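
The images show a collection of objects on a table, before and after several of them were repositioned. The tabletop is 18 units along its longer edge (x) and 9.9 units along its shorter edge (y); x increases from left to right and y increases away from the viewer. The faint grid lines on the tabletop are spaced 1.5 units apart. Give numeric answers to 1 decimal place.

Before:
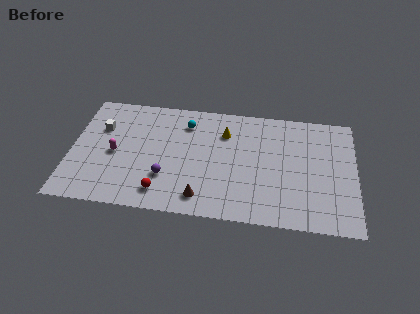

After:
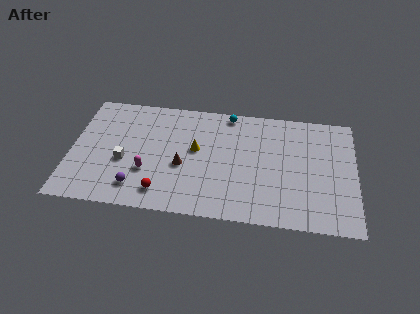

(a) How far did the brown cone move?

2.8

The brown cone moved from about (8.4, 1.6) to (7.1, 4.1), a distance of √(1.3² + 2.5²) ≈ 2.8.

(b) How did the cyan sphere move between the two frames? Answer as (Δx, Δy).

(2.7, 1.2)

From the two frames, the cyan sphere sits at roughly (7.2, 7.8) before and (9.9, 9.0) after.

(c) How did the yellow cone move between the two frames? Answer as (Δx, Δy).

(-1.8, -1.7)

The yellow cone was at about (9.7, 7.3) and moved to about (7.9, 5.6).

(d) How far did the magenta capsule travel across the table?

2.5

From (2.8, 4.6) to (4.9, 3.3), the magenta capsule covered √(2.1² + 1.3²) ≈ 2.5 units.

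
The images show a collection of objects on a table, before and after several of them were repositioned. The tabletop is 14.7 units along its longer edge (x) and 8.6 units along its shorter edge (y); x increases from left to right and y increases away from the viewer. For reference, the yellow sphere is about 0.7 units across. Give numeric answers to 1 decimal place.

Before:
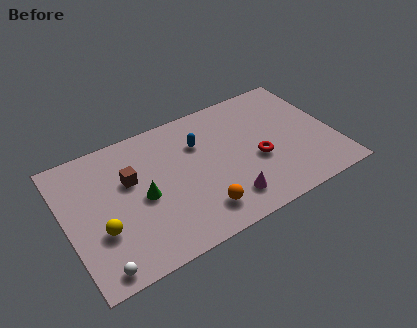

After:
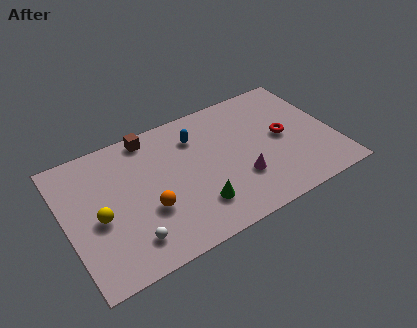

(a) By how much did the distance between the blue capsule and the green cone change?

+0.5

They were about 3.9 units apart before and 4.4 after — 0.5 units further apart.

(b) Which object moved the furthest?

the green cone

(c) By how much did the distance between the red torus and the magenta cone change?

+0.5

Before: roughly 2.7 units apart; after: 3.2. That's 0.5 units further apart.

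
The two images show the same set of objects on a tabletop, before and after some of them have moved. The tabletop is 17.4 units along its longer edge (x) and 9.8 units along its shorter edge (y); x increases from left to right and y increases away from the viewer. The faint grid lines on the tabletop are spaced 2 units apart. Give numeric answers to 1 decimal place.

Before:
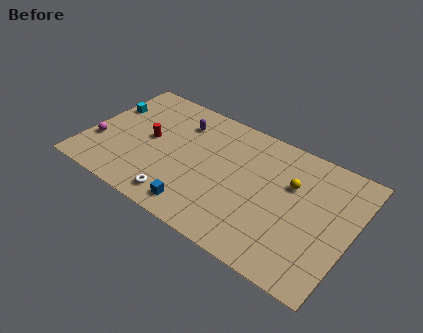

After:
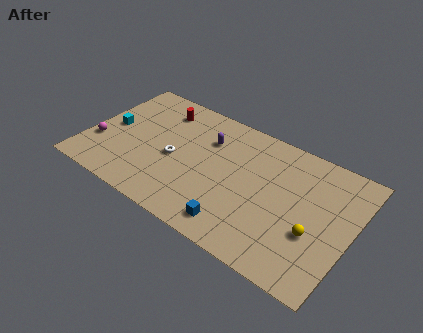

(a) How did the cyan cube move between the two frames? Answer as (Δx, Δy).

(0.5, -1.6)

From the two frames, the cyan cube sits at roughly (0.9, 6.5) before and (1.4, 4.9) after.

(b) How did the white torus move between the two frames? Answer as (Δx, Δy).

(-0.9, 3.0)

From the two frames, the white torus sits at roughly (6.7, 1.4) before and (5.8, 4.4) after.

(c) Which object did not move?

the magenta sphere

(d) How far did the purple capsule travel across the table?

2.0

The purple capsule was near (5.7, 7.5) before and (7.6, 7.0) after, so it travelled √(1.9² + 0.5²) ≈ 2.0 units.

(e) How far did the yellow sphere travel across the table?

3.4

The yellow sphere was near (13.3, 6.4) before and (15.2, 3.6) after, so it travelled √(1.9² + 2.8²) ≈ 3.4 units.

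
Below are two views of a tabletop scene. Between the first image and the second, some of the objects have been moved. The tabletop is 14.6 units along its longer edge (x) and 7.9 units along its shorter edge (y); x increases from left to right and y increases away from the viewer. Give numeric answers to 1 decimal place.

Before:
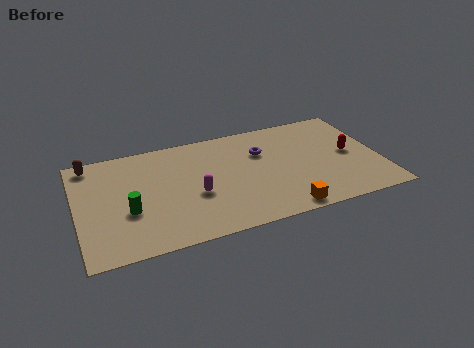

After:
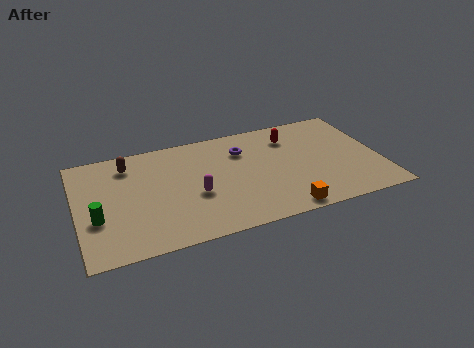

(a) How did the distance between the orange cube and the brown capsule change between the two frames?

-1.8

Before: roughly 10.8 units apart; after: 9.0. That's 1.8 units closer together.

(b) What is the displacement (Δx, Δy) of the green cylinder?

(-1.5, -0.1)

The green cylinder was at about (2.4, 3.0) and moved to about (0.9, 2.9).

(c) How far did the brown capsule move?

1.9

From (0.8, 7.0) to (2.6, 6.4), the brown capsule covered √(1.8² + 0.6²) ≈ 1.9 units.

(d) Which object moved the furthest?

the red capsule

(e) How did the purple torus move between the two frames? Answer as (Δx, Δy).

(-0.9, 0.4)

From the two frames, the purple torus sits at roughly (9.0, 5.4) before and (8.1, 5.8) after.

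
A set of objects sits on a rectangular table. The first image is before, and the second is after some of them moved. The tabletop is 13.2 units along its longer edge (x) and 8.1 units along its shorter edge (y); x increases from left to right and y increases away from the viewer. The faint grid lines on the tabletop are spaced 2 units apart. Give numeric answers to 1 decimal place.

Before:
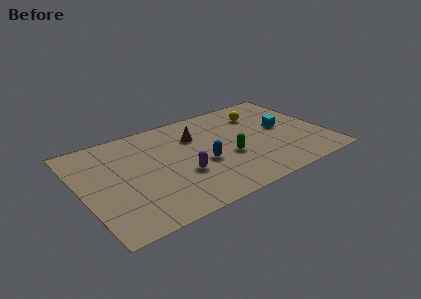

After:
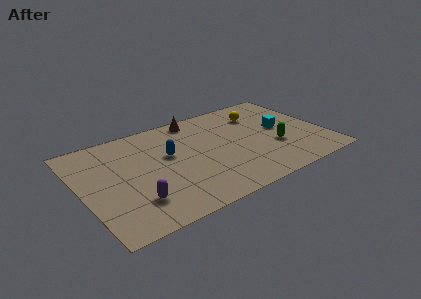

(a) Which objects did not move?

the yellow sphere and the cyan cube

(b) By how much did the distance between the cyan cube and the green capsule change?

-1.9

The distance was about 3.4 in the first image and 1.5 in the second, so they moved 1.9 units closer together.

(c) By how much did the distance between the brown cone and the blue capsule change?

+0.7

The distance was about 2.4 in the first image and 3.1 in the second, so they moved 0.7 units further apart.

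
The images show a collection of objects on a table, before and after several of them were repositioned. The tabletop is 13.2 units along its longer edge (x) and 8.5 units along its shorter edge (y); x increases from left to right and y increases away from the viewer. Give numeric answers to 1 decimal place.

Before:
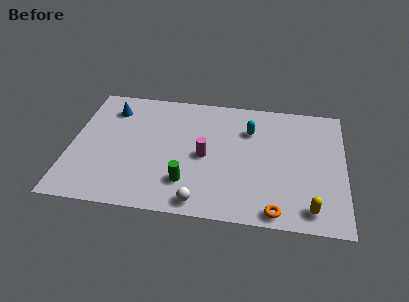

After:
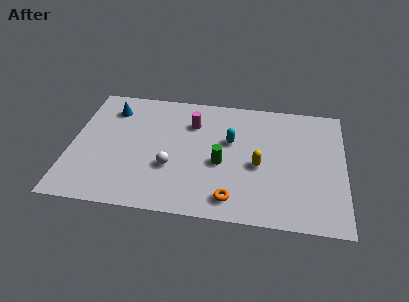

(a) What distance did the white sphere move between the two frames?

2.6

The white sphere was near (6.4, 0.9) before and (4.9, 3.0) after, so it travelled √(1.5² + 2.1²) ≈ 2.6 units.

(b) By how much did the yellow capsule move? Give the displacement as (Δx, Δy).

(-2.5, 2.5)

From the two frames, the yellow capsule sits at roughly (11.6, 1.2) before and (9.1, 3.7) after.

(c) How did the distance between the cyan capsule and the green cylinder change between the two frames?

-3.3

Before: roughly 4.9 units apart; after: 1.6. That's 3.3 units closer together.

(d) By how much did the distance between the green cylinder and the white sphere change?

+1.1

The distance was about 1.4 in the first image and 2.5 in the second, so they moved 1.1 units further apart.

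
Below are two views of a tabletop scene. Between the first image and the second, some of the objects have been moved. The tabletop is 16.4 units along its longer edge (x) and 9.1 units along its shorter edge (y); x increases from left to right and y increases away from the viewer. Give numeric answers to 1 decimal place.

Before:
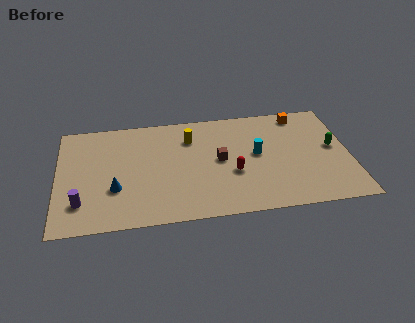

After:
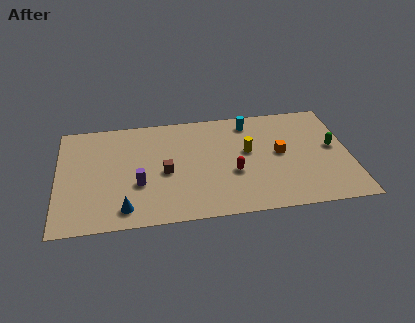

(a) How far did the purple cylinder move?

3.4

The purple cylinder was near (1.3, 2.2) before and (4.5, 3.3) after, so it travelled √(3.2² + 1.1²) ≈ 3.4 units.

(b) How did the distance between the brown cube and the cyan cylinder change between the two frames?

+4.0

Before: roughly 2.1 units apart; after: 6.1. That's 4.0 units further apart.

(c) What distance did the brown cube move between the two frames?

3.2

The brown cube moved from about (9.1, 4.7) to (6.0, 4.1), a distance of √(3.1² + 0.6²) ≈ 3.2.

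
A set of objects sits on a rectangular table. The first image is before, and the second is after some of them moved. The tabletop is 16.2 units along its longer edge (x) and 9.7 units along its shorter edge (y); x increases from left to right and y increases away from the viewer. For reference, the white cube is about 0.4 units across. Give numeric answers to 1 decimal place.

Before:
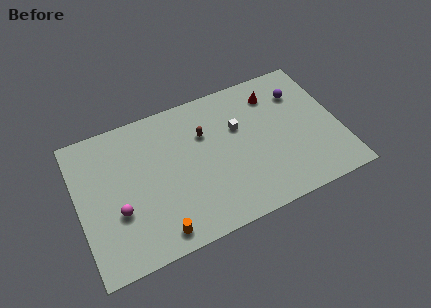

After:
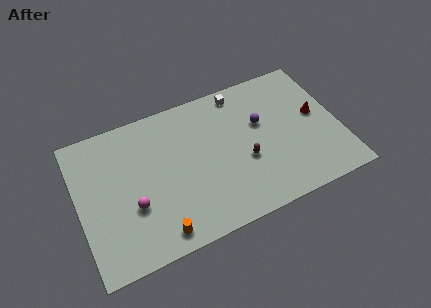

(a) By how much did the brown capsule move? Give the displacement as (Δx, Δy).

(2.2, -2.8)

The brown capsule started near (8.0, 6.6) and ended near (10.2, 3.8).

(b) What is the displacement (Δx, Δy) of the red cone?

(2.4, -2.4)

The red cone started near (12.5, 7.7) and ended near (14.9, 5.3).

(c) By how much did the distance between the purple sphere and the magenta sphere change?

-3.7

The distance was about 12.4 in the first image and 8.7 in the second, so they moved 3.7 units closer together.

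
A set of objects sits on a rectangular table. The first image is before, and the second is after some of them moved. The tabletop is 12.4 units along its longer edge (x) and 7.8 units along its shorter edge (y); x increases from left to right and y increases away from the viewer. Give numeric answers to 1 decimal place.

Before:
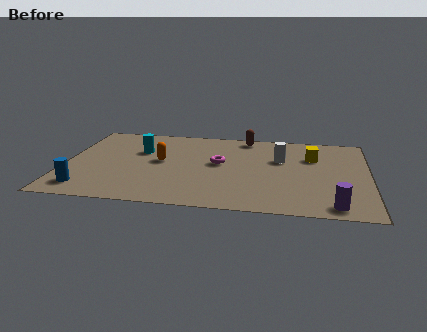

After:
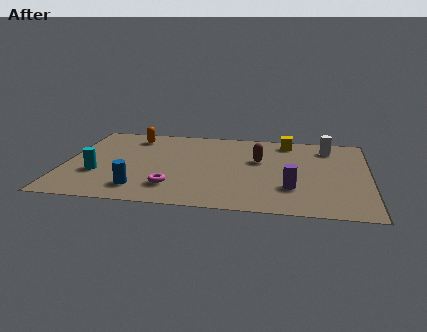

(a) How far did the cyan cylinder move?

2.9

The cyan cylinder was near (3.0, 5.1) before and (1.4, 2.7) after, so it travelled √(1.6² + 2.4²) ≈ 2.9 units.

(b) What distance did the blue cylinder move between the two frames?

2.2

From (1.0, 1.3) to (3.2, 1.5), the blue cylinder covered √(2.2² + 0.2²) ≈ 2.2 units.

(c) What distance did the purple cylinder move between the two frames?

2.2

From (11.0, 0.9) to (9.3, 2.3), the purple cylinder covered √(1.7² + 1.4²) ≈ 2.2 units.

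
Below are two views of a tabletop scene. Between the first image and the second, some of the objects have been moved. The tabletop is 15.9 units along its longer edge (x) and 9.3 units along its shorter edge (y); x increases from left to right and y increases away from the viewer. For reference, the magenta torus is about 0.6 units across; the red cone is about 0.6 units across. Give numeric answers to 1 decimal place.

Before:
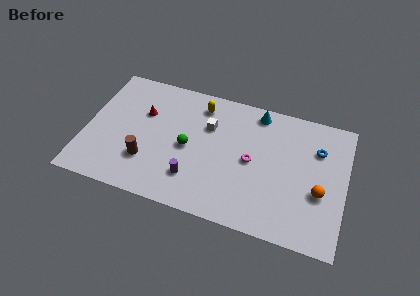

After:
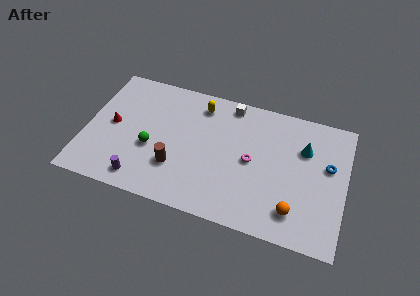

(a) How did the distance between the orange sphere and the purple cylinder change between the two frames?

+1.6

The distance was about 7.7 in the first image and 9.3 in the second, so they moved 1.6 units further apart.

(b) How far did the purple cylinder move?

3.3

The purple cylinder was near (6.8, 2.3) before and (3.7, 1.3) after, so it travelled √(3.1² + 1.0²) ≈ 3.3 units.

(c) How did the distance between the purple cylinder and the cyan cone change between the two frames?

+4.0

Before: roughly 6.9 units apart; after: 10.9. That's 4.0 units further apart.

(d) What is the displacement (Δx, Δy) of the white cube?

(1.2, 2.0)

From the two frames, the white cube sits at roughly (7.4, 6.3) before and (8.6, 8.3) after.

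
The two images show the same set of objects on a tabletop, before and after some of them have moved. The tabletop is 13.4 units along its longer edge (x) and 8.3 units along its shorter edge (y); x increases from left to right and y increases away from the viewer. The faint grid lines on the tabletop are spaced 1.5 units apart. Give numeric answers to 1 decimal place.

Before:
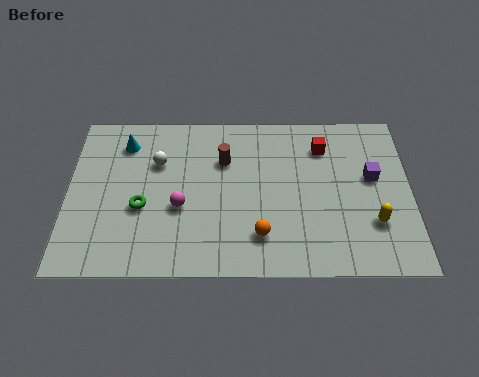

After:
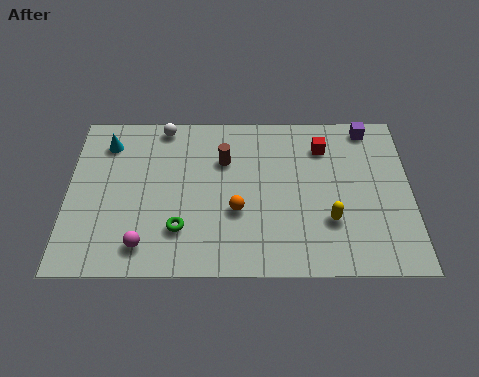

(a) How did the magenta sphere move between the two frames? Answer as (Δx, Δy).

(-1.4, -1.9)

From the two frames, the magenta sphere sits at roughly (4.4, 3.3) before and (3.0, 1.4) after.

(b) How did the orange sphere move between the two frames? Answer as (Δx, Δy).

(-0.9, 1.2)

From the two frames, the orange sphere sits at roughly (7.5, 1.9) before and (6.6, 3.1) after.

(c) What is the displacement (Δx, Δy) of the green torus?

(1.5, -1.1)

The green torus started near (2.9, 3.3) and ended near (4.4, 2.2).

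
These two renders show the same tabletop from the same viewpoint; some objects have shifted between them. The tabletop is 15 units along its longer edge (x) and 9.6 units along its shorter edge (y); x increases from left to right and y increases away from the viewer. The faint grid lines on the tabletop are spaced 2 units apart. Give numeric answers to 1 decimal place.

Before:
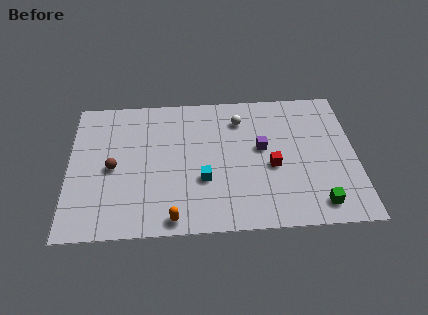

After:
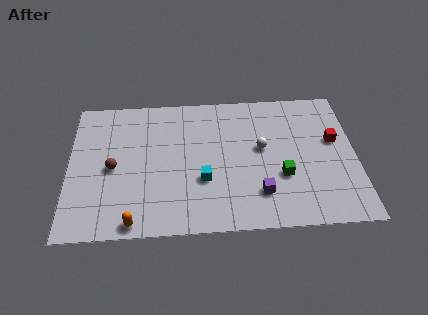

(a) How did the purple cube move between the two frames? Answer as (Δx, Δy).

(-0.2, -3.1)

The purple cube started near (10.1, 5.4) and ended near (9.9, 2.3).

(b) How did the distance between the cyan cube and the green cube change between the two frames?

-2.1

They were about 6.2 units apart before and 4.1 after — 2.1 units closer together.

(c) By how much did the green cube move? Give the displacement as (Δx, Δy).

(-1.8, 2.0)

The green cube was at about (12.9, 1.4) and moved to about (11.1, 3.4).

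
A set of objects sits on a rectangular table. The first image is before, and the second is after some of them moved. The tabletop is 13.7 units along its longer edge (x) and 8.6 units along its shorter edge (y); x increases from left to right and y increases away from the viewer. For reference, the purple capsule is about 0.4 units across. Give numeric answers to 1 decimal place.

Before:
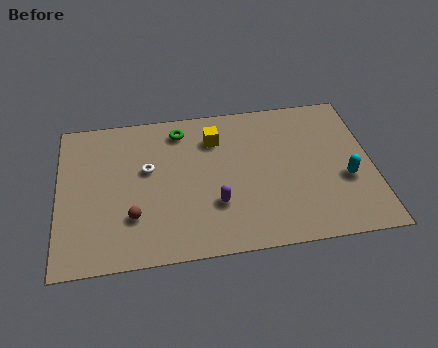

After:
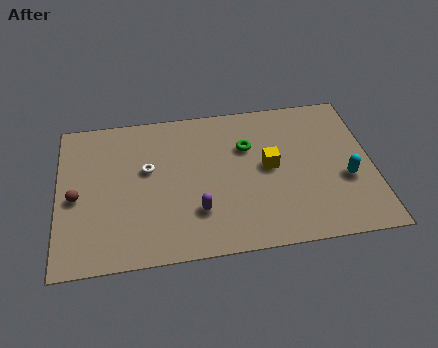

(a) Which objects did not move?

the white torus and the cyan capsule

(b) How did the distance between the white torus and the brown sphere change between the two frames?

+0.6

They were about 2.7 units apart before and 3.3 after — 0.6 units further apart.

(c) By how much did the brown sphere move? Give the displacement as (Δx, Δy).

(-2.4, 1.4)

The brown sphere started near (3.2, 2.5) and ended near (0.8, 3.9).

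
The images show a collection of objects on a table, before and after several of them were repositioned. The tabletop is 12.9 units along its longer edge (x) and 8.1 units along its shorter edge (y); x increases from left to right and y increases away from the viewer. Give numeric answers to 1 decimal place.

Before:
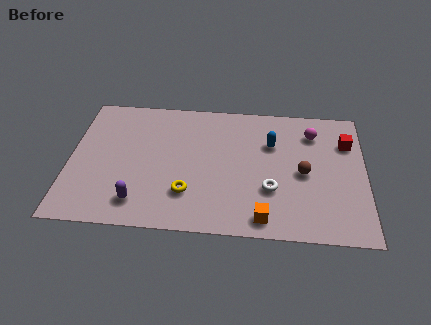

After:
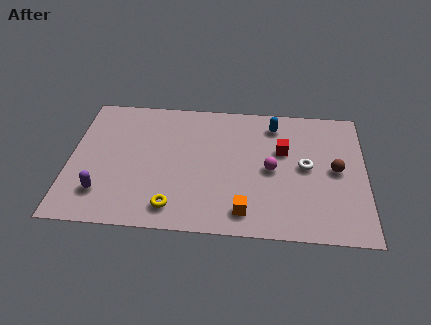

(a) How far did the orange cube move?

0.9

The orange cube was near (8.5, 1.0) before and (7.7, 1.3) after, so it travelled √(0.8² + 0.3²) ≈ 0.9 units.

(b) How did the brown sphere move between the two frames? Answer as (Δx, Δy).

(1.4, 0.3)

The brown sphere started near (10.2, 3.8) and ended near (11.6, 4.1).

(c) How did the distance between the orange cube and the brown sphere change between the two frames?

+1.5

Before: roughly 3.3 units apart; after: 4.8. That's 1.5 units further apart.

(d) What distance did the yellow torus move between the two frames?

1.1

The yellow torus moved from about (5.2, 2.2) to (4.6, 1.3), a distance of √(0.6² + 0.9²) ≈ 1.1.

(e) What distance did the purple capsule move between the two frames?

1.6

From (3.1, 1.5) to (1.5, 1.9), the purple capsule covered √(1.6² + 0.4²) ≈ 1.6 units.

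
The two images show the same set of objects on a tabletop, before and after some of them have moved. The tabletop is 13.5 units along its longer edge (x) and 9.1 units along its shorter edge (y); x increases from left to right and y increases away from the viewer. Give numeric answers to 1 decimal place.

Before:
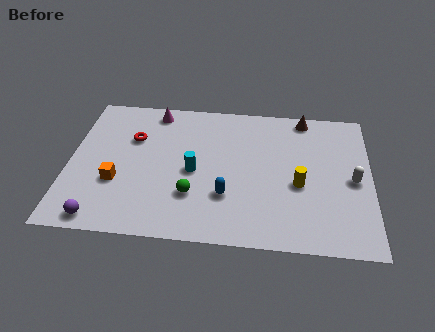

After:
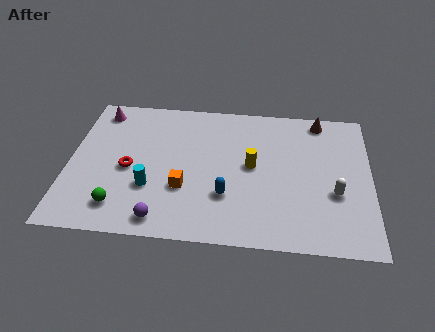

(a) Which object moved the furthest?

the green sphere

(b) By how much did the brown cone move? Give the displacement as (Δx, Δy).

(0.7, -0.1)

The brown cone started near (10.5, 8.2) and ended near (11.2, 8.1).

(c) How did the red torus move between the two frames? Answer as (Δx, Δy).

(-0.1, -2.0)

From the two frames, the red torus sits at roughly (2.8, 6.1) before and (2.7, 4.1) after.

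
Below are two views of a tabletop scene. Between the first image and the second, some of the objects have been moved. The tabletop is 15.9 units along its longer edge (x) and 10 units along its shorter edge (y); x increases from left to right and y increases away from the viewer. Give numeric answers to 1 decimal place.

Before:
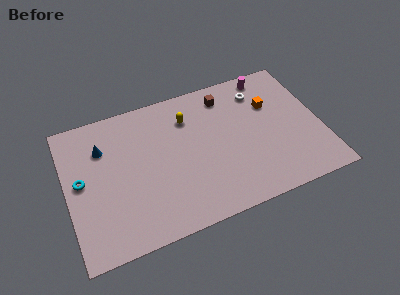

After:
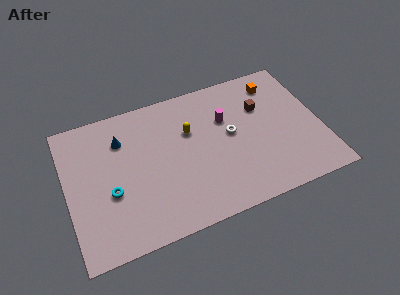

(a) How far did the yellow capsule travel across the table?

1.0

The yellow capsule moved from about (7.8, 7.5) to (7.8, 6.5), a distance of √(0.0² + 1.0²) ≈ 1.0.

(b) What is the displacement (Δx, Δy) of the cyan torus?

(1.7, -1.4)

The cyan torus started near (0.9, 5.3) and ended near (2.6, 3.9).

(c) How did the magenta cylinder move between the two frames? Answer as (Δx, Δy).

(-3.0, -2.3)

From the two frames, the magenta cylinder sits at roughly (13.1, 8.9) before and (10.1, 6.6) after.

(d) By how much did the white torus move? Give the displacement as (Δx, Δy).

(-2.1, -2.5)

The white torus was at about (12.4, 7.9) and moved to about (10.3, 5.4).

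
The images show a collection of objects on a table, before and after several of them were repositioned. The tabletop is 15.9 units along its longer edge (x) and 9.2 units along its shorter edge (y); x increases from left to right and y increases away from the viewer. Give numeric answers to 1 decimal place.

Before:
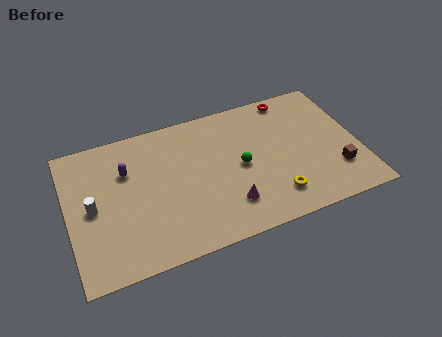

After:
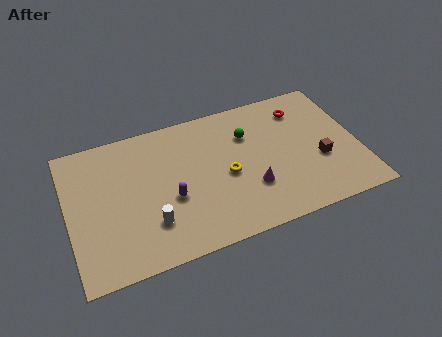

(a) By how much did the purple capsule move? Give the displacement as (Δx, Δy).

(2.2, -2.6)

The purple capsule started near (3.3, 6.3) and ended near (5.5, 3.7).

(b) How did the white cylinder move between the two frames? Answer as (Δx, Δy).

(3.0, -2.0)

The white cylinder was at about (1.3, 4.5) and moved to about (4.3, 2.5).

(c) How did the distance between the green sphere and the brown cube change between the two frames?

-0.7

The distance was about 5.5 in the first image and 4.8 in the second, so they moved 0.7 units closer together.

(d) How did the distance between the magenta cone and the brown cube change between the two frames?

-2.1

Before: roughly 6.0 units apart; after: 3.9. That's 2.1 units closer together.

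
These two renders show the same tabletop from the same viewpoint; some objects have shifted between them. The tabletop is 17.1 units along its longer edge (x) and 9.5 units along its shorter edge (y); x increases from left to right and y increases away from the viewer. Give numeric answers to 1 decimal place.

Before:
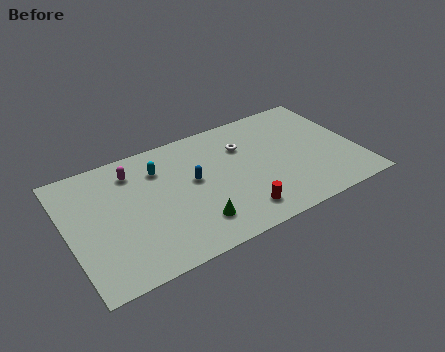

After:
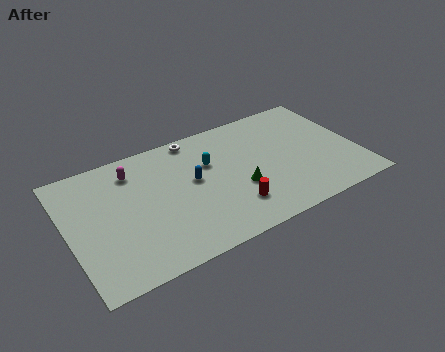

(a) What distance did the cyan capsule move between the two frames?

3.0

The cyan capsule was near (5.6, 7.1) before and (8.5, 6.2) after, so it travelled √(2.9² + 0.9²) ≈ 3.0 units.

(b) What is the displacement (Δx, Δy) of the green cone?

(2.9, 1.4)

From the two frames, the green cone sits at roughly (7.0, 2.1) before and (9.9, 3.5) after.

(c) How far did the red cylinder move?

0.7

From (9.6, 1.7) to (9.3, 2.3), the red cylinder covered √(0.3² + 0.6²) ≈ 0.7 units.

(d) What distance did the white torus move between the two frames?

3.3

The white torus moved from about (10.6, 6.7) to (7.9, 8.6), a distance of √(2.7² + 1.9²) ≈ 3.3.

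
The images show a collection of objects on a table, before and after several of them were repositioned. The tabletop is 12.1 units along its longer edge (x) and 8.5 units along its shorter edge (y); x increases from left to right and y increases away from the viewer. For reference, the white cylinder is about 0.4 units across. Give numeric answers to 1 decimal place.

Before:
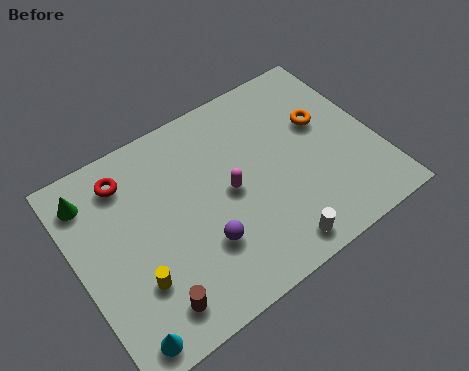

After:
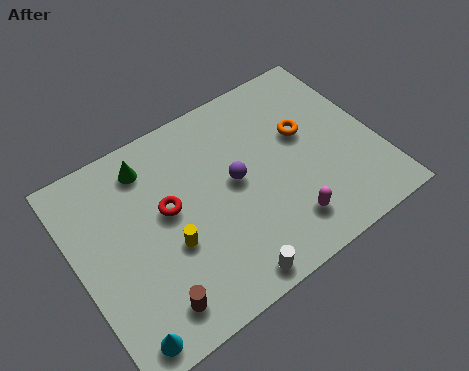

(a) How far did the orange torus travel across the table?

0.8

The orange torus was near (10.2, 5.2) before and (9.4, 5.1) after, so it travelled √(0.8² + 0.1²) ≈ 0.8 units.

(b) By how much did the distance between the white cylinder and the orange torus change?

+0.8

They were about 5.1 units apart before and 5.9 after — 0.8 units further apart.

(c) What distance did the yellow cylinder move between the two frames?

1.7

From (2.0, 2.6) to (3.5, 3.3), the yellow cylinder covered √(1.5² + 0.7²) ≈ 1.7 units.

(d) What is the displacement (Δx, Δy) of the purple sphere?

(1.7, 1.9)

The purple sphere started near (4.7, 2.6) and ended near (6.4, 4.5).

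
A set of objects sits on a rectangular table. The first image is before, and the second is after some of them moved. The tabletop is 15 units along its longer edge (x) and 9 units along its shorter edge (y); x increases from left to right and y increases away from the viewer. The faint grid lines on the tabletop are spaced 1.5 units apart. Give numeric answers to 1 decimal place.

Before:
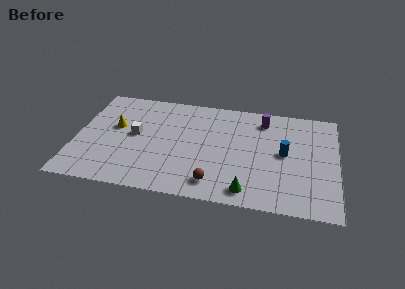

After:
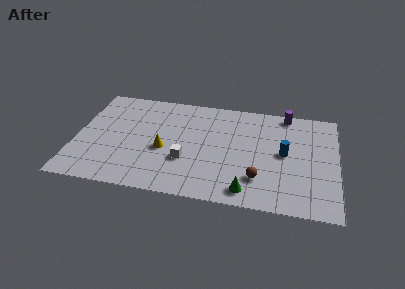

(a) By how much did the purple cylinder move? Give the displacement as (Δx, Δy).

(1.3, 0.8)

From the two frames, the purple cylinder sits at roughly (10.7, 7.4) before and (12.0, 8.2) after.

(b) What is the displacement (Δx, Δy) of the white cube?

(3.0, -1.7)

The white cube was at about (3.4, 4.8) and moved to about (6.4, 3.1).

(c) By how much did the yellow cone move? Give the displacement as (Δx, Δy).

(2.9, -1.5)

The yellow cone was at about (2.2, 5.3) and moved to about (5.1, 3.8).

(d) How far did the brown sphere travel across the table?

2.6

The brown sphere was near (8.1, 1.5) before and (10.6, 2.3) after, so it travelled √(2.5² + 0.8²) ≈ 2.6 units.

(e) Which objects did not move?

the blue cylinder and the green cone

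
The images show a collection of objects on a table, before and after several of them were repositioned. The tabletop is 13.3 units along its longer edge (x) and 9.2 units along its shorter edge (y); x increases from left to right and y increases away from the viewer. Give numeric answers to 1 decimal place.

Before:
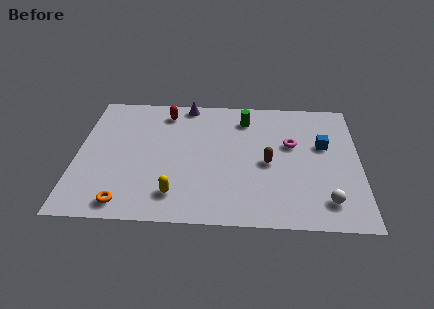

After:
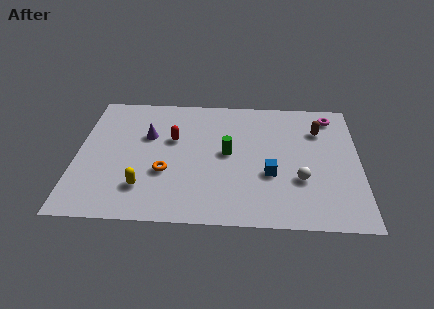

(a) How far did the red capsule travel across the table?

2.0

From (4.1, 7.7) to (4.5, 5.7), the red capsule covered √(0.4² + 2.0²) ≈ 2.0 units.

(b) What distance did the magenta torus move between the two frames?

2.9

The magenta torus was near (10.1, 5.6) before and (12.0, 7.8) after, so it travelled √(1.9² + 2.2²) ≈ 2.9 units.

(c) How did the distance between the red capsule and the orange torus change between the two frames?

-4.4

Before: roughly 6.8 units apart; after: 2.4. That's 4.4 units closer together.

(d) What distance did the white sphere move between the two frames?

1.8

The white sphere was near (11.7, 1.7) before and (10.5, 3.1) after, so it travelled √(1.2² + 1.4²) ≈ 1.8 units.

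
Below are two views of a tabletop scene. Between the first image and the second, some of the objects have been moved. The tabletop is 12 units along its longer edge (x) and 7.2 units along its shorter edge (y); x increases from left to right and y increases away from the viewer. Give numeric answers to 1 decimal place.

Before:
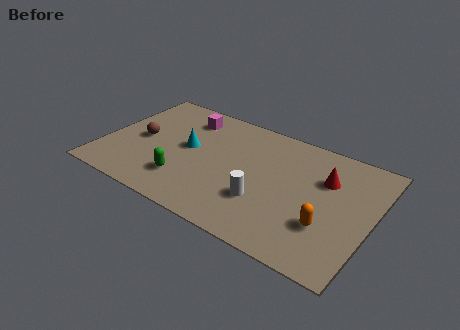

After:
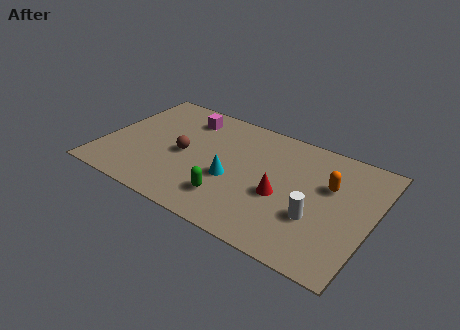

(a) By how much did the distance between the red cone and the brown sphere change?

-3.8

They were about 8.3 units apart before and 4.5 after — 3.8 units closer together.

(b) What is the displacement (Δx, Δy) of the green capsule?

(2.1, -0.1)

The green capsule was at about (3.9, 1.8) and moved to about (6.0, 1.7).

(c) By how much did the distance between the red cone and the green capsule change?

-4.2

The distance was about 6.7 in the first image and 2.5 in the second, so they moved 4.2 units closer together.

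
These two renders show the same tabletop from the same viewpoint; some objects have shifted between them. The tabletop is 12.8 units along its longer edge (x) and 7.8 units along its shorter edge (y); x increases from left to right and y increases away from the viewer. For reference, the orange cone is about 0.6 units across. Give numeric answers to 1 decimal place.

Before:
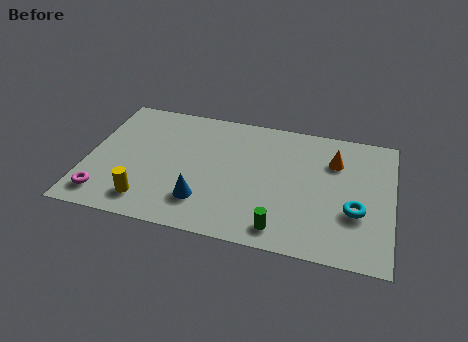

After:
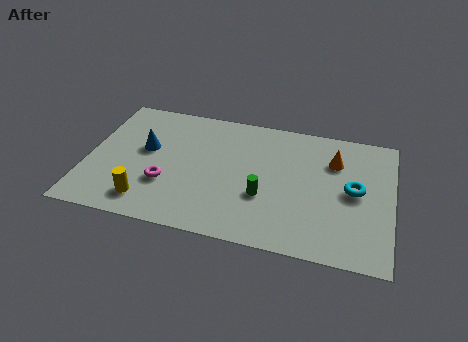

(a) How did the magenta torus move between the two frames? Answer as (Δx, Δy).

(2.5, 1.3)

From the two frames, the magenta torus sits at roughly (0.9, 1.3) before and (3.4, 2.6) after.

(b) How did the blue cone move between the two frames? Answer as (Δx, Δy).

(-2.6, 2.6)

The blue cone started near (5.0, 1.9) and ended near (2.4, 4.5).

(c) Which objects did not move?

the orange cone and the yellow cylinder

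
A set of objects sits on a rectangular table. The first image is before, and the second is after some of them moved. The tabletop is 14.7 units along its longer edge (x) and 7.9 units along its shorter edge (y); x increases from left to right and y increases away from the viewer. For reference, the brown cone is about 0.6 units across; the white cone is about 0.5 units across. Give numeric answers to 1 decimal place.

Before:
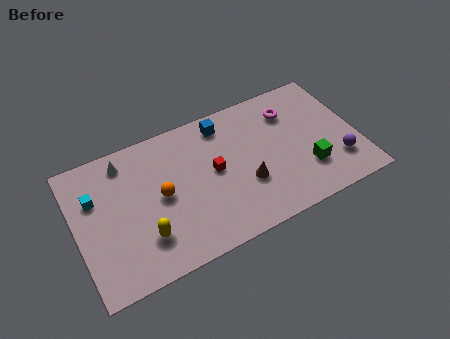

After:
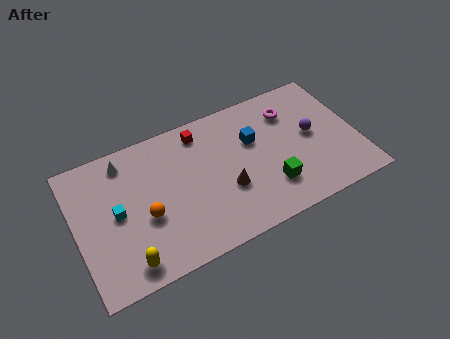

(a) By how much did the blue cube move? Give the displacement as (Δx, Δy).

(1.4, -1.6)

The blue cube was at about (8.0, 6.7) and moved to about (9.4, 5.1).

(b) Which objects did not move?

the white cone and the magenta torus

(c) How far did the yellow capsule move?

1.4

The yellow capsule moved from about (3.3, 2.1) to (2.3, 1.1), a distance of √(1.0² + 1.0²) ≈ 1.4.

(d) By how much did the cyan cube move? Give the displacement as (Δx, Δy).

(1.0, -1.3)

From the two frames, the cyan cube sits at roughly (1.1, 5.3) before and (2.1, 4.0) after.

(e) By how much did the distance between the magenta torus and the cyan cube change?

-0.8

The distance was about 10.4 in the first image and 9.6 in the second, so they moved 0.8 units closer together.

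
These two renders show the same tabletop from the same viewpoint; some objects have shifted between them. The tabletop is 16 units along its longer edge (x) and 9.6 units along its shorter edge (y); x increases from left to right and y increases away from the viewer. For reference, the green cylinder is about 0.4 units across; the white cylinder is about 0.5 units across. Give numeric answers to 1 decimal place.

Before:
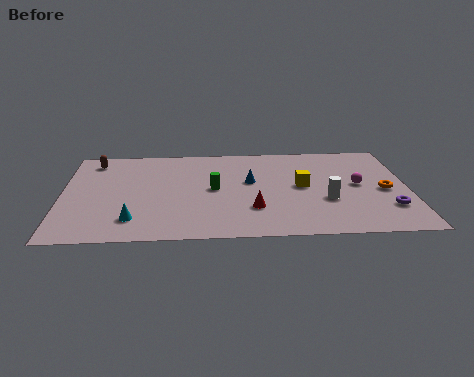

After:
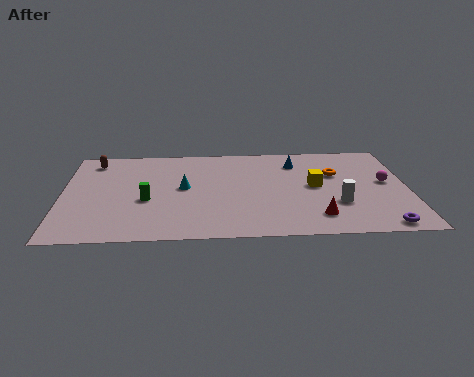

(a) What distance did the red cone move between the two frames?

3.0

The red cone was near (8.8, 2.8) before and (11.7, 1.9) after, so it travelled √(2.9² + 0.9²) ≈ 3.0 units.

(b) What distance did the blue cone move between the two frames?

2.9

The blue cone moved from about (8.7, 5.6) to (10.9, 7.5), a distance of √(2.2² + 1.9²) ≈ 2.9.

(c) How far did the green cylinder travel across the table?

3.3

The green cylinder was near (7.0, 4.9) before and (3.9, 3.9) after, so it travelled √(3.1² + 1.0²) ≈ 3.3 units.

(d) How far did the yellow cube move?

0.6

The yellow cube moved from about (11.1, 5.0) to (11.7, 5.0), a distance of √(0.6² + 0.0²) ≈ 0.6.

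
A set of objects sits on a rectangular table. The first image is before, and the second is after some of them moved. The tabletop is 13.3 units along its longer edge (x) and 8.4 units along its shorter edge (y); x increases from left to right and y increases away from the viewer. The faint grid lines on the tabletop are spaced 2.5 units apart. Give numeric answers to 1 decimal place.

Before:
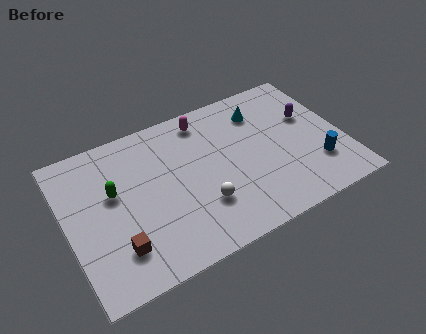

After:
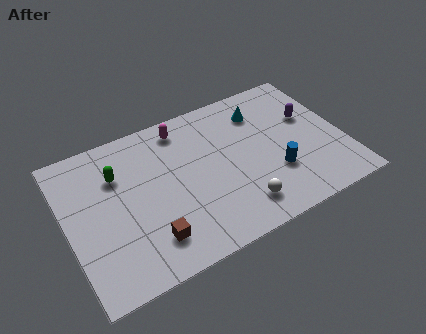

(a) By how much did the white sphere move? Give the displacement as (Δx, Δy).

(1.7, -0.9)

The white sphere was at about (6.2, 2.5) and moved to about (7.9, 1.6).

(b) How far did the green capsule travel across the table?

0.9

The green capsule moved from about (2.3, 5.0) to (2.6, 5.9), a distance of √(0.3² + 0.9²) ≈ 0.9.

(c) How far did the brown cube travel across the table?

1.5

The brown cube moved from about (2.1, 2.0) to (3.6, 1.8), a distance of √(1.5² + 0.2²) ≈ 1.5.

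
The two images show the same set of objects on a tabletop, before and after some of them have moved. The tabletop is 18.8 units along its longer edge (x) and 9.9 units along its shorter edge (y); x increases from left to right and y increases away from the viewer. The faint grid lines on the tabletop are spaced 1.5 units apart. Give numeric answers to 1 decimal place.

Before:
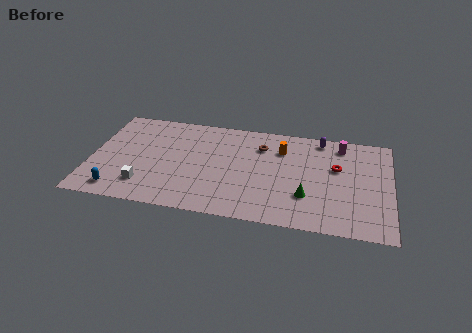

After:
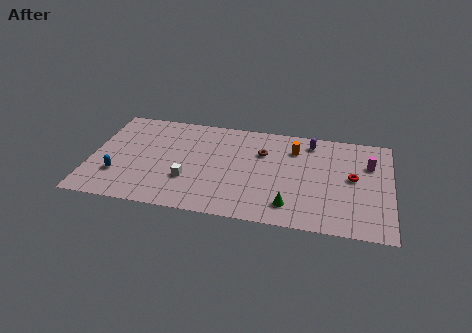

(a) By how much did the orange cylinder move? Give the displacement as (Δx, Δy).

(0.8, 0.2)

The orange cylinder started near (11.9, 7.3) and ended near (12.7, 7.5).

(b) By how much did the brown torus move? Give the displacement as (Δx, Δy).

(0.1, -0.6)

The brown torus was at about (10.6, 7.4) and moved to about (10.7, 6.8).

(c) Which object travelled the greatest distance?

the white cube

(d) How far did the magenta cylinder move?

2.4

The magenta cylinder was near (15.6, 8.4) before and (17.4, 6.8) after, so it travelled √(1.8² + 1.6²) ≈ 2.4 units.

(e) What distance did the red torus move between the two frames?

1.3

From (15.4, 6.1) to (16.4, 5.3), the red torus covered √(1.0² + 0.8²) ≈ 1.3 units.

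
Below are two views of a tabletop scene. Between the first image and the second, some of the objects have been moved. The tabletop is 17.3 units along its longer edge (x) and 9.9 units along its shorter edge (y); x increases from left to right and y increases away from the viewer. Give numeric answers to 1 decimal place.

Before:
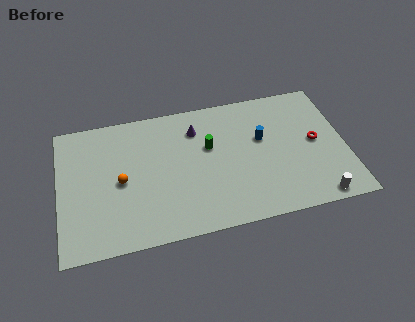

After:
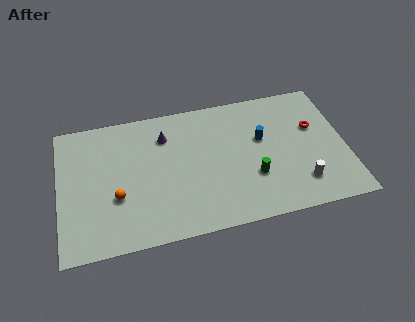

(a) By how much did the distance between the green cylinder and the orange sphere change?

+2.6

The distance was about 5.6 in the first image and 8.2 in the second, so they moved 2.6 units further apart.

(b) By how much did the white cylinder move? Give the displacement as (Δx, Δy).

(-0.9, 1.3)

The white cylinder started near (15.3, 0.9) and ended near (14.4, 2.2).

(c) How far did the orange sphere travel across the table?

1.1

The orange sphere moved from about (3.7, 4.7) to (3.4, 3.6), a distance of √(0.3² + 1.1²) ≈ 1.1.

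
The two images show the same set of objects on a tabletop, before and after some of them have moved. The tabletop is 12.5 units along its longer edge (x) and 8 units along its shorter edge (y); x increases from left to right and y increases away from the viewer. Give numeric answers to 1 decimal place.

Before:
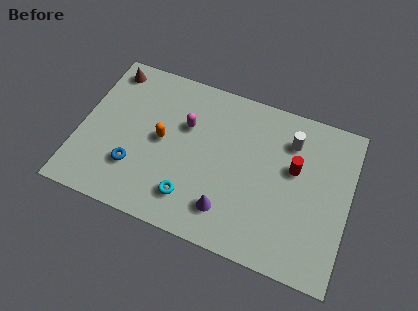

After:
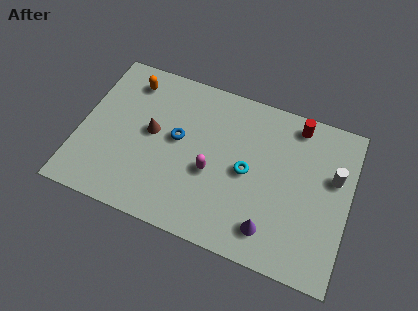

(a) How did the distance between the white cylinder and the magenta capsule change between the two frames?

+0.9

The distance was about 4.9 in the first image and 5.8 in the second, so they moved 0.9 units further apart.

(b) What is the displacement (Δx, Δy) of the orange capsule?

(-1.8, 2.5)

From the two frames, the orange capsule sits at roughly (3.8, 4.1) before and (2.0, 6.6) after.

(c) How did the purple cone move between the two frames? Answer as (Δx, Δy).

(2.0, -0.2)

The purple cone started near (7.1, 1.7) and ended near (9.1, 1.5).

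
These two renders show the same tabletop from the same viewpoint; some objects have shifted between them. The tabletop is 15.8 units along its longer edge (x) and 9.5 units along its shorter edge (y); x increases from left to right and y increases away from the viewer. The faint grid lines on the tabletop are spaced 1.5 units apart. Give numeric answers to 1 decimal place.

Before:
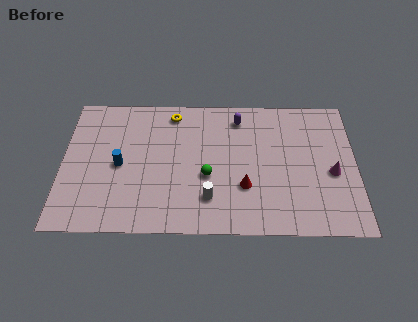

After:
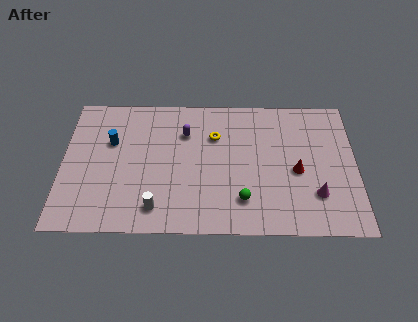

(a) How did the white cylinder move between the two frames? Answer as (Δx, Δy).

(-2.8, -0.7)

The white cylinder started near (7.9, 2.3) and ended near (5.1, 1.6).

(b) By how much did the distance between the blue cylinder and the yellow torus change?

+1.0

The distance was about 4.6 in the first image and 5.6 in the second, so they moved 1.0 units further apart.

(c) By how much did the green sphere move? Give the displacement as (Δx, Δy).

(1.9, -1.6)

From the two frames, the green sphere sits at roughly (7.8, 3.8) before and (9.7, 2.2) after.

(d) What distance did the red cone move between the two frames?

3.0

The red cone was near (9.8, 3.1) before and (12.6, 4.2) after, so it travelled √(2.8² + 1.1²) ≈ 3.0 units.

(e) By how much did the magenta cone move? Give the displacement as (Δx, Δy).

(-0.9, -1.5)

The magenta cone was at about (14.5, 4.1) and moved to about (13.6, 2.6).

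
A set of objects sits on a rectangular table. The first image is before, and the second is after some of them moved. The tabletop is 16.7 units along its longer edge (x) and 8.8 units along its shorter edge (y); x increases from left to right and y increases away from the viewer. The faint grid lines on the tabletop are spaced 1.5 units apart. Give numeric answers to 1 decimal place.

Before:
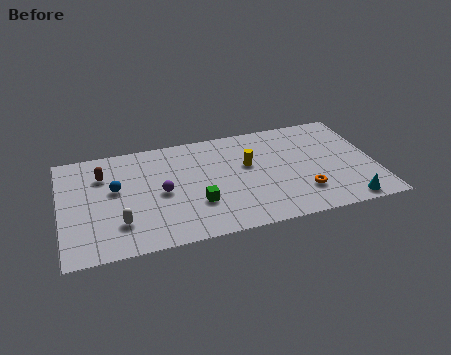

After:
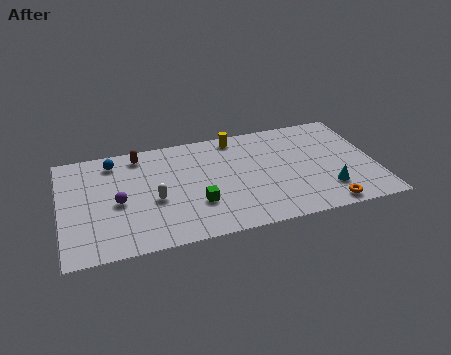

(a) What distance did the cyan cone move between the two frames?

1.6

The cyan cone was near (14.9, 0.9) before and (14.0, 2.2) after, so it travelled √(0.9² + 1.3²) ≈ 1.6 units.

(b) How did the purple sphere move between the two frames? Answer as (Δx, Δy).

(-2.3, -0.2)

From the two frames, the purple sphere sits at roughly (5.3, 4.2) before and (3.0, 4.0) after.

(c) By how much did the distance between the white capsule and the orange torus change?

-0.4

The distance was about 9.7 in the first image and 9.3 in the second, so they moved 0.4 units closer together.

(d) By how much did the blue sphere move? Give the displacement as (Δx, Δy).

(0.0, 2.3)

From the two frames, the blue sphere sits at roughly (2.9, 5.1) before and (2.9, 7.4) after.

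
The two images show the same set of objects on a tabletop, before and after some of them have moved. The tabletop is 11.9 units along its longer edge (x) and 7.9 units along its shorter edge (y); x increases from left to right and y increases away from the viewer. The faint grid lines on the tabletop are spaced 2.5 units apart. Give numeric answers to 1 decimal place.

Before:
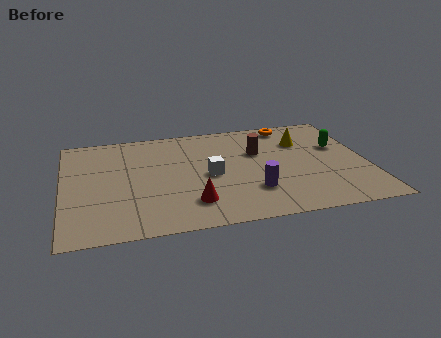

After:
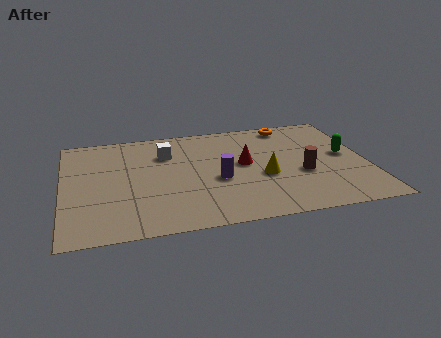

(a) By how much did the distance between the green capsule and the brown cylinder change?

-1.1

The distance was about 3.2 in the first image and 2.1 in the second, so they moved 1.1 units closer together.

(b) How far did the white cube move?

2.6

The white cube was near (5.7, 3.7) before and (4.1, 5.7) after, so it travelled √(1.6² + 2.0²) ≈ 2.6 units.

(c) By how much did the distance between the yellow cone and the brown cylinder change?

-0.4

The distance was about 1.9 in the first image and 1.5 in the second, so they moved 0.4 units closer together.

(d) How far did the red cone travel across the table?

3.3

From (4.9, 1.8) to (7.1, 4.3), the red cone covered √(2.2² + 2.5²) ≈ 3.3 units.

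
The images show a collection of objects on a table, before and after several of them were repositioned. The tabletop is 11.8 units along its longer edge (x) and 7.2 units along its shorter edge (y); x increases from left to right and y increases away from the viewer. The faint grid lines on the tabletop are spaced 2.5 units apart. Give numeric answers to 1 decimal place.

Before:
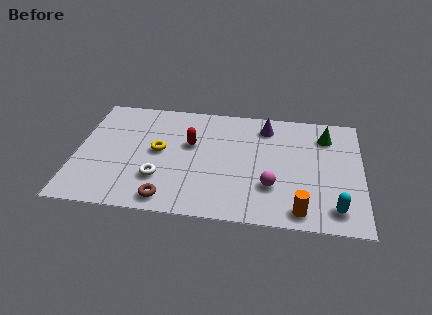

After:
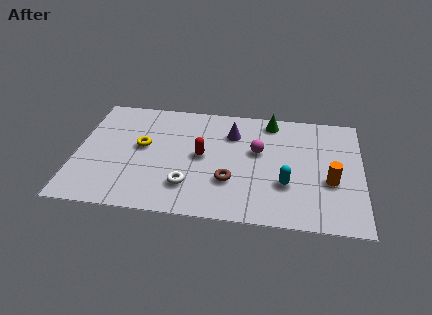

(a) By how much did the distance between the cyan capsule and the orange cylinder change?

+0.4

The distance was about 1.4 in the first image and 1.8 in the second, so they moved 0.4 units further apart.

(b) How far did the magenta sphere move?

2.2

The magenta sphere moved from about (8.1, 2.2) to (7.5, 4.3), a distance of √(0.6² + 2.1²) ≈ 2.2.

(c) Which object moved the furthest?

the brown torus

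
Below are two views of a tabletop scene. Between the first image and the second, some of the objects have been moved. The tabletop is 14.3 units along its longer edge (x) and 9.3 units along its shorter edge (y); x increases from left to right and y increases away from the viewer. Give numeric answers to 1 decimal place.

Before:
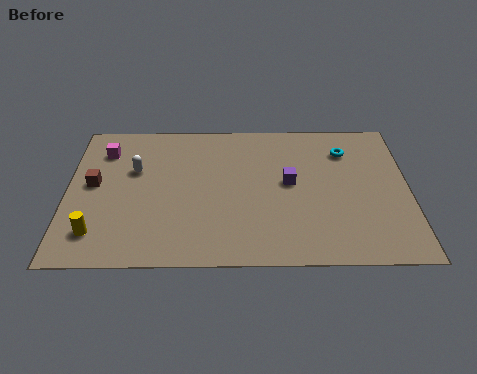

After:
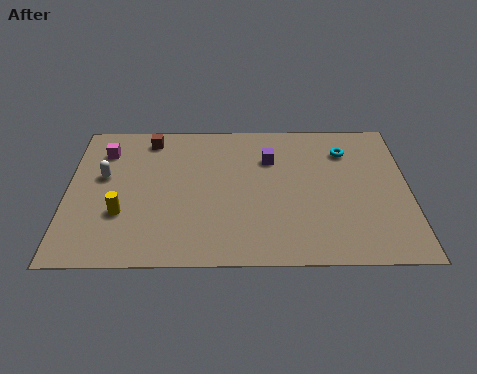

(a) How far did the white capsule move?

1.4

From (2.8, 5.9) to (1.5, 5.5), the white capsule covered √(1.3² + 0.4²) ≈ 1.4 units.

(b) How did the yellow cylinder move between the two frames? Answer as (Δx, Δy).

(1.0, 1.2)

The yellow cylinder started near (1.3, 1.9) and ended near (2.3, 3.1).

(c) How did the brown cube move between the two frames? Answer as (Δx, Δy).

(2.3, 3.0)

The brown cube was at about (1.1, 5.0) and moved to about (3.4, 8.0).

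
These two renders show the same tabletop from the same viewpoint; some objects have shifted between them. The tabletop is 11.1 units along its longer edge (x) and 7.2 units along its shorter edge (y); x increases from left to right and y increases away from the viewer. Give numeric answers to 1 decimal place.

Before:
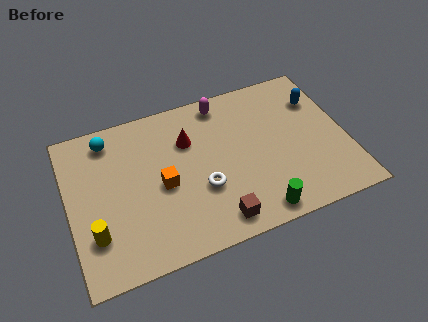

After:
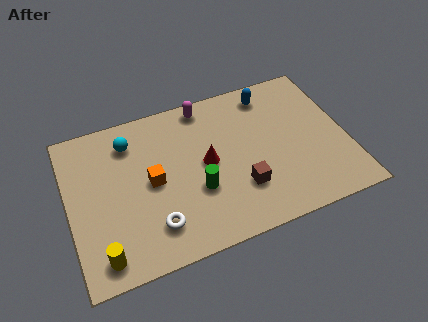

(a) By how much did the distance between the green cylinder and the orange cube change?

-2.3

Before: roughly 4.3 units apart; after: 2.0. That's 2.3 units closer together.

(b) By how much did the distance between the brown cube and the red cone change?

-2.1

Before: roughly 4.1 units apart; after: 2.0. That's 2.1 units closer together.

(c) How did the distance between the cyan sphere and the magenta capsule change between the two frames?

-1.4

Before: roughly 4.6 units apart; after: 3.2. That's 1.4 units closer together.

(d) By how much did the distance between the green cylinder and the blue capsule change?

-0.5

Before: roughly 5.3 units apart; after: 4.8. That's 0.5 units closer together.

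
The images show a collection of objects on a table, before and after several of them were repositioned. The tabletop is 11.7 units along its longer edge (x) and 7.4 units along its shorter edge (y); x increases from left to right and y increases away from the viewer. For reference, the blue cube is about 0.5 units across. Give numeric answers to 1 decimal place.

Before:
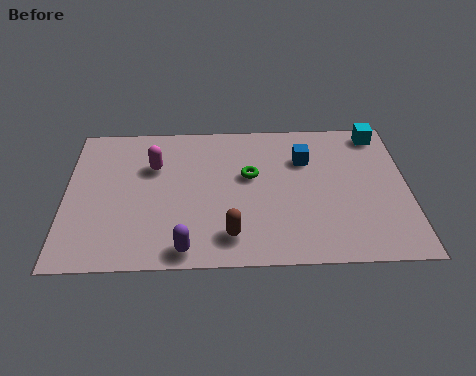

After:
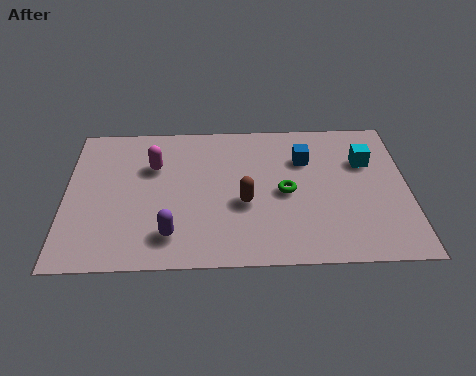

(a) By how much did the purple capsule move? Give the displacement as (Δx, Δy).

(-0.5, 0.7)

The purple capsule was at about (4.1, 0.8) and moved to about (3.6, 1.5).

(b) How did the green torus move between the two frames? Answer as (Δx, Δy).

(1.2, -0.9)

The green torus started near (6.3, 4.4) and ended near (7.5, 3.5).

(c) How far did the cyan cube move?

1.6

The cyan cube moved from about (10.8, 6.5) to (10.3, 5.0), a distance of √(0.5² + 1.5²) ≈ 1.6.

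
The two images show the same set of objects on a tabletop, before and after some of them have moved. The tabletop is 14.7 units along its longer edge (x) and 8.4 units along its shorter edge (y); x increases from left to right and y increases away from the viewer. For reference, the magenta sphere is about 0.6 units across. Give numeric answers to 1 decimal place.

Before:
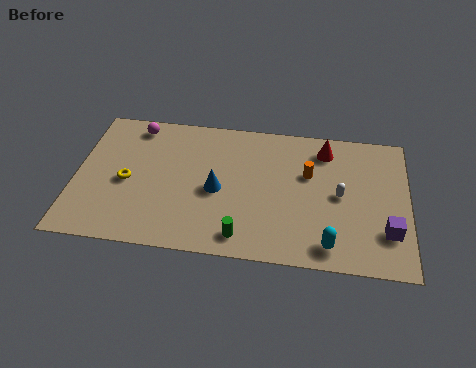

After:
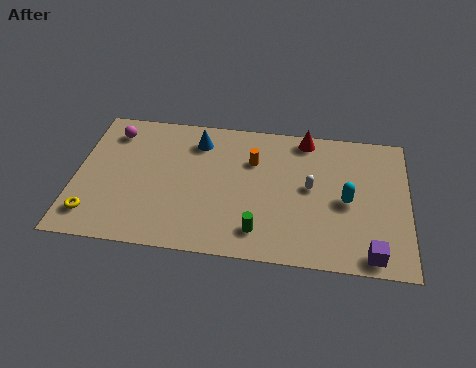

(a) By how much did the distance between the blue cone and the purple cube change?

+2.1

They were about 7.6 units apart before and 9.7 after — 2.1 units further apart.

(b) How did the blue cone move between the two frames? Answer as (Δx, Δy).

(-1.0, 2.9)

The blue cone started near (6.3, 3.8) and ended near (5.3, 6.7).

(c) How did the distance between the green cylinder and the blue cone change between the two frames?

+3.0

Before: roughly 2.9 units apart; after: 5.9. That's 3.0 units further apart.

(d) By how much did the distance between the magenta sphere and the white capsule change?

-0.5

They were about 9.7 units apart before and 9.2 after — 0.5 units closer together.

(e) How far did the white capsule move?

1.3

From (11.7, 4.2) to (10.4, 4.5), the white capsule covered √(1.3² + 0.3²) ≈ 1.3 units.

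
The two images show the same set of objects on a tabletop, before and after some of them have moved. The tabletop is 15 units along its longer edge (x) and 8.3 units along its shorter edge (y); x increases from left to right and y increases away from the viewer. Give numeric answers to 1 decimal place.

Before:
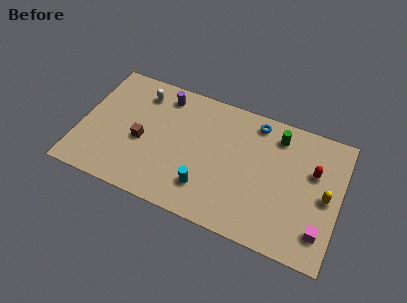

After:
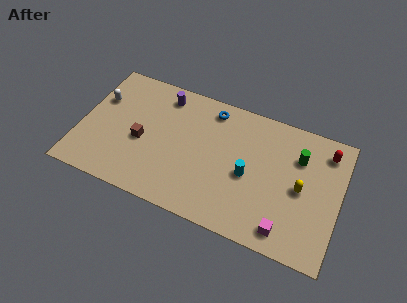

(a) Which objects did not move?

the brown cube and the purple cylinder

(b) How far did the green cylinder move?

1.6

From (11.2, 6.8) to (12.5, 5.9), the green cylinder covered √(1.3² + 0.9²) ≈ 1.6 units.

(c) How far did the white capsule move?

2.6

The white capsule moved from about (3.2, 6.7) to (0.9, 5.5), a distance of √(2.3² + 1.2²) ≈ 2.6.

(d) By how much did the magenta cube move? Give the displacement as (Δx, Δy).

(-1.9, -0.6)

From the two frames, the magenta cube sits at roughly (14.1, 1.8) before and (12.2, 1.2) after.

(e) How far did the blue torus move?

2.6

The blue torus was near (9.9, 7.2) before and (7.3, 7.1) after, so it travelled √(2.6² + 0.1²) ≈ 2.6 units.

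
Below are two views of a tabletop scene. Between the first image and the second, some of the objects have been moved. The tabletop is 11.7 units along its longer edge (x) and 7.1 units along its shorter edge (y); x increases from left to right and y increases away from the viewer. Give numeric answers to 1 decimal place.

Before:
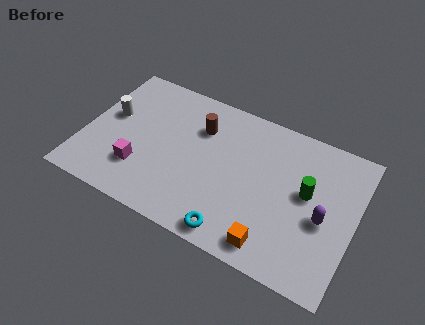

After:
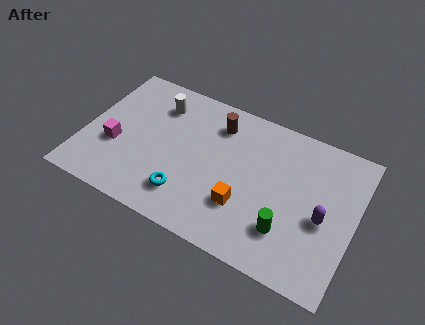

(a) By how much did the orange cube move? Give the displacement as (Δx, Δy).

(-1.4, 1.2)

From the two frames, the orange cube sits at roughly (8.5, 1.0) before and (7.1, 2.2) after.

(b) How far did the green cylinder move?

2.2

From (9.6, 4.0) to (9.0, 1.9), the green cylinder covered √(0.6² + 2.1²) ≈ 2.2 units.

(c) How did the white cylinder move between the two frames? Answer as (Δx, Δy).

(1.9, 1.4)

The white cylinder was at about (1.0, 4.1) and moved to about (2.9, 5.5).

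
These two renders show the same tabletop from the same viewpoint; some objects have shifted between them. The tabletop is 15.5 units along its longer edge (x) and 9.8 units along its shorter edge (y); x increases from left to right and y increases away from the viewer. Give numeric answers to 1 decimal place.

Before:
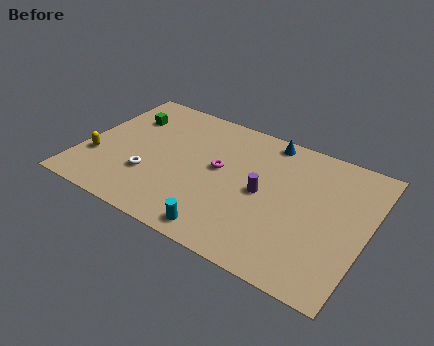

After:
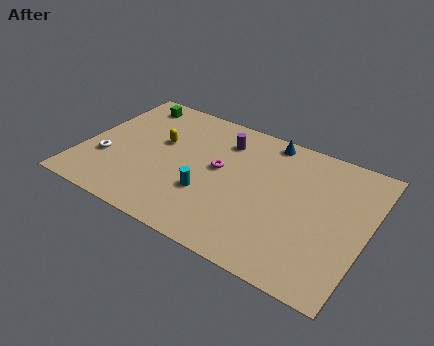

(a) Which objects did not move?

the blue cone and the magenta torus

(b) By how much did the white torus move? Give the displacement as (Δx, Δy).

(-2.5, 0.2)

The white torus was at about (3.9, 3.1) and moved to about (1.4, 3.3).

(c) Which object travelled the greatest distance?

the yellow capsule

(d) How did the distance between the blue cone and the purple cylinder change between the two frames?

-1.4

Before: roughly 4.0 units apart; after: 2.6. That's 1.4 units closer together.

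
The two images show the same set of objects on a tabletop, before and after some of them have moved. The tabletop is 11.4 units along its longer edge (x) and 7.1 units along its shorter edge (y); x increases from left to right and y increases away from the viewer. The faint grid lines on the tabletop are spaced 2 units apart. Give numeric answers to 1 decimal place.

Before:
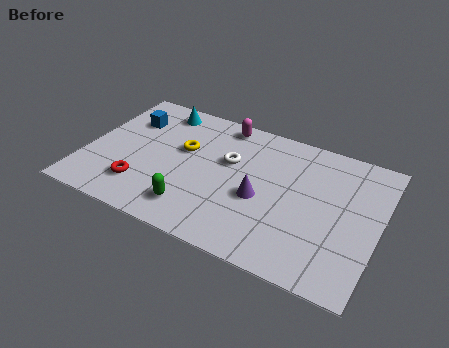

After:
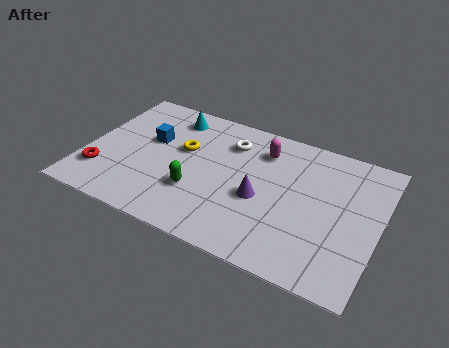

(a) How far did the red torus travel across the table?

1.6

From (2.4, 1.7) to (0.8, 1.8), the red torus covered √(1.6² + 0.1²) ≈ 1.6 units.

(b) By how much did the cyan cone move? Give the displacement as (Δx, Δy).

(0.5, -0.2)

The cyan cone was at about (2.5, 6.1) and moved to about (3.0, 5.9).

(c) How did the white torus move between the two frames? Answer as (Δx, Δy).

(-0.1, 1.0)

From the two frames, the white torus sits at roughly (5.5, 4.4) before and (5.4, 5.4) after.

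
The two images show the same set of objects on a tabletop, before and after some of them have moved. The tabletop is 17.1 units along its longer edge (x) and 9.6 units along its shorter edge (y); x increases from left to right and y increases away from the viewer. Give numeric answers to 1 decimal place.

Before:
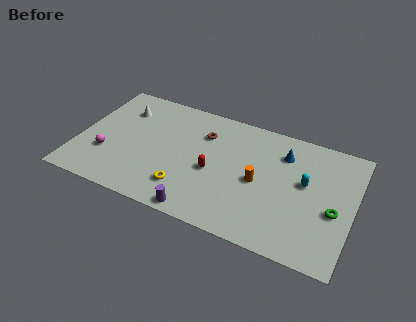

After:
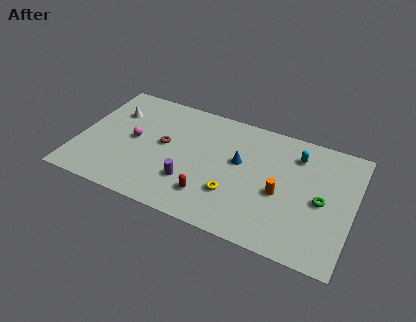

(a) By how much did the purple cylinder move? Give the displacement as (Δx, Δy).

(-0.9, 2.0)

The purple cylinder was at about (8.1, 0.8) and moved to about (7.2, 2.8).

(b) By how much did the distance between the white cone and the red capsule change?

+1.2

Before: roughly 6.8 units apart; after: 8.0. That's 1.2 units further apart.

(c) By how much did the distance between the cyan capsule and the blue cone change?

+1.6

Before: roughly 2.3 units apart; after: 3.9. That's 1.6 units further apart.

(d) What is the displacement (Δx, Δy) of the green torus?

(-0.8, 0.5)

The green torus was at about (16.0, 4.0) and moved to about (15.2, 4.5).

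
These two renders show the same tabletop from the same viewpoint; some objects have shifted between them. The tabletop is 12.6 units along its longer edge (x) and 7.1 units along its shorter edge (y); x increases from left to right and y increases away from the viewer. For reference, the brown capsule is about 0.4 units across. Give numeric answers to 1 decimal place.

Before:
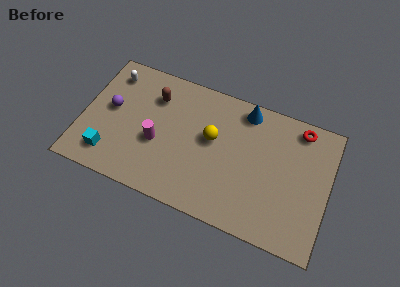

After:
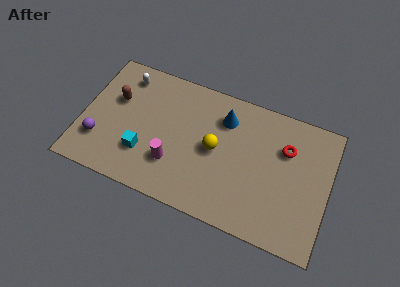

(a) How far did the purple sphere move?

1.9

The purple sphere was near (1.4, 3.9) before and (1.0, 2.0) after, so it travelled √(0.4² + 1.9²) ≈ 1.9 units.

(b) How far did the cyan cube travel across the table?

1.8

The cyan cube moved from about (1.6, 1.4) to (3.3, 2.1), a distance of √(1.7² + 0.7²) ≈ 1.8.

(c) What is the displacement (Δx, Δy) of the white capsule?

(0.7, 0.1)

From the two frames, the white capsule sits at roughly (1.2, 5.8) before and (1.9, 5.9) after.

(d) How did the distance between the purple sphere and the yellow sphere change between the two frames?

+0.8

The distance was about 5.2 in the first image and 6.0 in the second, so they moved 0.8 units further apart.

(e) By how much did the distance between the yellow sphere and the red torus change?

-1.1

Before: roughly 4.8 units apart; after: 3.7. That's 1.1 units closer together.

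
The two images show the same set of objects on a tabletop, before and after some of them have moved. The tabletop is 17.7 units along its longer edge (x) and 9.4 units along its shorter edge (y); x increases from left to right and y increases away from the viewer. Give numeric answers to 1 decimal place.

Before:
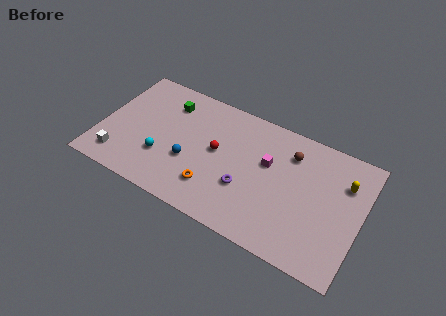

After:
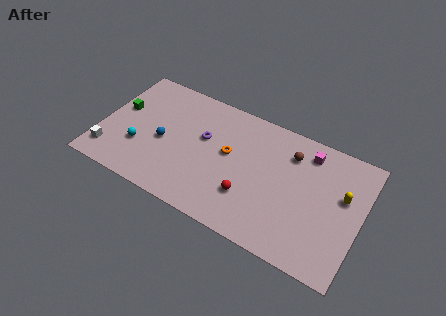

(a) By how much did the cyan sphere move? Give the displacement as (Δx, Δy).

(-1.6, 0.1)

The cyan sphere started near (4.4, 3.0) and ended near (2.8, 3.1).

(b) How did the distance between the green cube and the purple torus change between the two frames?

-1.3

The distance was about 7.1 in the first image and 5.8 in the second, so they moved 1.3 units closer together.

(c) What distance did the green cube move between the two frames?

3.6

The green cube moved from about (4.2, 7.3) to (1.1, 5.5), a distance of √(3.1² + 1.8²) ≈ 3.6.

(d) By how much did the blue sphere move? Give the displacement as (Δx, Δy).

(-1.9, 0.7)

From the two frames, the blue sphere sits at roughly (6.2, 3.5) before and (4.3, 4.2) after.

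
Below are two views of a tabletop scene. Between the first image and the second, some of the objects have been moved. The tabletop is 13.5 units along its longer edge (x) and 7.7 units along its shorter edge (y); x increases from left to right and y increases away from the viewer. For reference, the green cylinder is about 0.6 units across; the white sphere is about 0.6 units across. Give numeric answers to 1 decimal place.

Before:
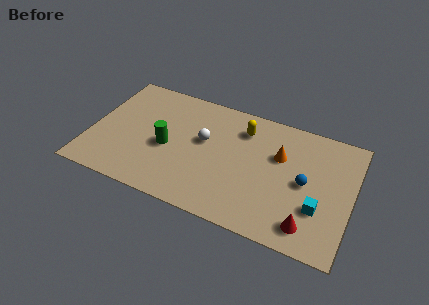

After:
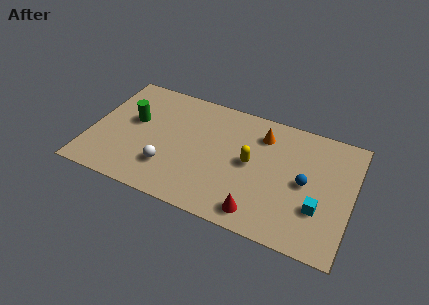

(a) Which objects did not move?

the cyan cube and the blue sphere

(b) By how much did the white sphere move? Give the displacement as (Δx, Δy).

(-1.6, -2.4)

The white sphere started near (5.8, 4.5) and ended near (4.2, 2.1).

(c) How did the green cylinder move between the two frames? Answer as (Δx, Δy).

(-1.9, 1.1)

The green cylinder started near (4.0, 3.4) and ended near (2.1, 4.5).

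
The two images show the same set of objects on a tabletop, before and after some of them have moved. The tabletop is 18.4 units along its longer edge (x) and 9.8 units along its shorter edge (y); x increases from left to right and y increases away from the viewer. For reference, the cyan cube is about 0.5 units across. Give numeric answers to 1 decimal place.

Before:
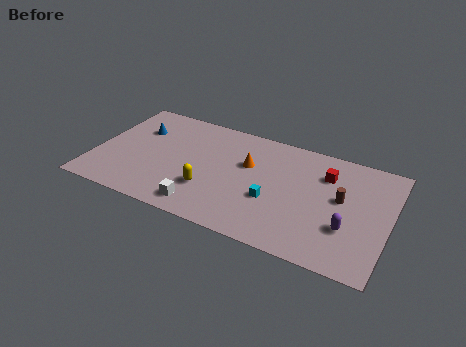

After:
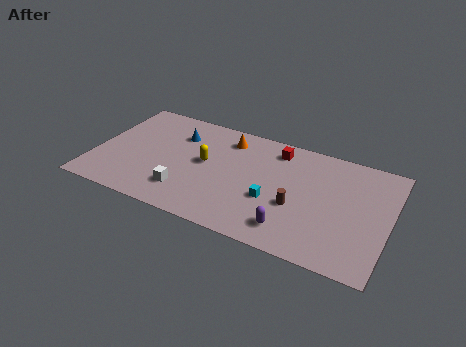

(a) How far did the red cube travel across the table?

3.4

The red cube moved from about (14.3, 7.2) to (11.1, 8.2), a distance of √(3.2² + 1.0²) ≈ 3.4.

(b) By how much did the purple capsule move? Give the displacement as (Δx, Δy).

(-3.3, -1.4)

The purple capsule was at about (16.0, 3.2) and moved to about (12.7, 1.8).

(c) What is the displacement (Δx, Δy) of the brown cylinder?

(-2.6, -1.7)

The brown cylinder was at about (15.4, 5.5) and moved to about (12.8, 3.8).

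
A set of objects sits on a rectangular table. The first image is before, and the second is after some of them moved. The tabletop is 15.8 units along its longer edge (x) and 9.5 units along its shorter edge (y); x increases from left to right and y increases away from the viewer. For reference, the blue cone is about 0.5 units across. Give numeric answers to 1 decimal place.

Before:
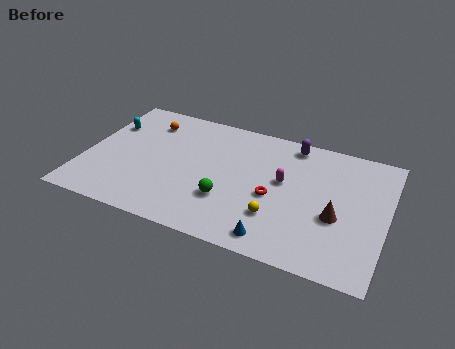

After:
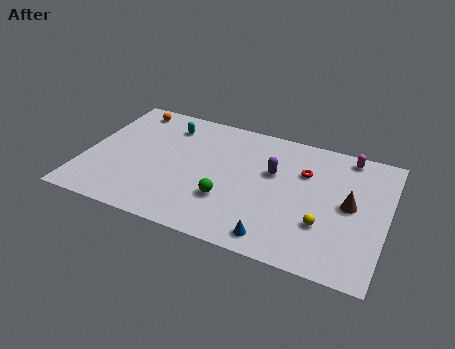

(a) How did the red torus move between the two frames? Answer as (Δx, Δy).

(1.4, 2.4)

The red torus was at about (10.0, 4.1) and moved to about (11.4, 6.5).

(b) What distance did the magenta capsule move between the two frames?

4.4

The magenta capsule moved from about (10.4, 5.4) to (13.5, 8.5), a distance of √(3.1² + 3.1²) ≈ 4.4.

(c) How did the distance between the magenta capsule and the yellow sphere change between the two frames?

+2.9

Before: roughly 2.7 units apart; after: 5.6. That's 2.9 units further apart.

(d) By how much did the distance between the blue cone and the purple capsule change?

-2.5

Before: roughly 7.2 units apart; after: 4.7. That's 2.5 units closer together.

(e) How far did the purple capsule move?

2.6

The purple capsule was near (10.6, 8.4) before and (9.8, 5.9) after, so it travelled √(0.8² + 2.5²) ≈ 2.6 units.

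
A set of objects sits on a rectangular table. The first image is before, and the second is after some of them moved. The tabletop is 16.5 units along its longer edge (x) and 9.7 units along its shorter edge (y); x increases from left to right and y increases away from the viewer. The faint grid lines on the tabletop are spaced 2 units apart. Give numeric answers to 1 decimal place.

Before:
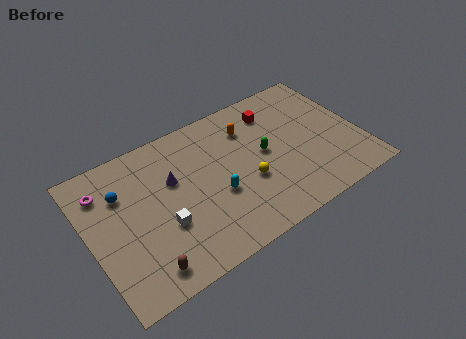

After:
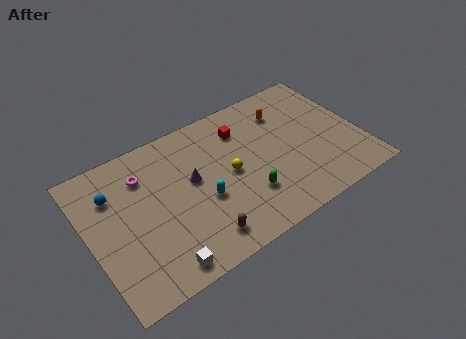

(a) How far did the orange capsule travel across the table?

2.3

From (10.1, 7.3) to (12.4, 7.4), the orange capsule covered √(2.3² + 0.1²) ≈ 2.3 units.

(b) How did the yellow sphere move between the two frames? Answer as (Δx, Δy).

(-0.9, 1.1)

From the two frames, the yellow sphere sits at roughly (9.4, 3.7) before and (8.5, 4.8) after.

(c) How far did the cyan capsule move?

0.8

The cyan capsule was near (7.5, 3.8) before and (6.7, 3.9) after, so it travelled √(0.8² + 0.1²) ≈ 0.8 units.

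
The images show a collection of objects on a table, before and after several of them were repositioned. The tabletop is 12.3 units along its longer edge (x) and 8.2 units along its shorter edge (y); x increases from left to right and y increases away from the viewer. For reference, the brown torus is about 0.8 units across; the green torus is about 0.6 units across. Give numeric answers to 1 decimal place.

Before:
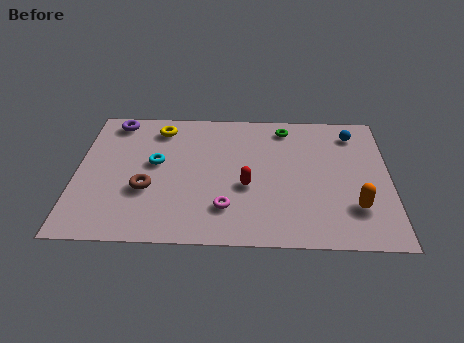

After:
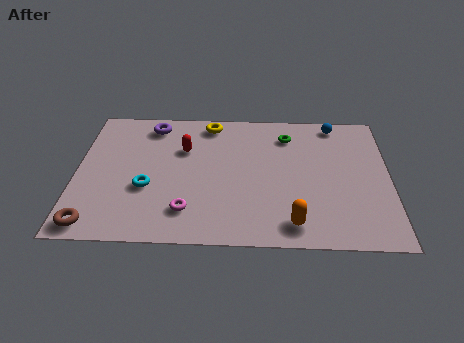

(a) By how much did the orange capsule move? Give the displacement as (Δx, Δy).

(-2.4, -1.0)

The orange capsule started near (10.9, 2.2) and ended near (8.5, 1.2).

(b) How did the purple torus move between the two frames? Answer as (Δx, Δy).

(1.5, -0.2)

From the two frames, the purple torus sits at roughly (1.4, 7.2) before and (2.9, 7.0) after.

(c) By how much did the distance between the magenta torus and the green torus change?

+0.6

Before: roughly 5.5 units apart; after: 6.1. That's 0.6 units further apart.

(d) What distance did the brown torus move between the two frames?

2.9

The brown torus was near (2.8, 3.0) before and (0.8, 0.9) after, so it travelled √(2.0² + 2.1²) ≈ 2.9 units.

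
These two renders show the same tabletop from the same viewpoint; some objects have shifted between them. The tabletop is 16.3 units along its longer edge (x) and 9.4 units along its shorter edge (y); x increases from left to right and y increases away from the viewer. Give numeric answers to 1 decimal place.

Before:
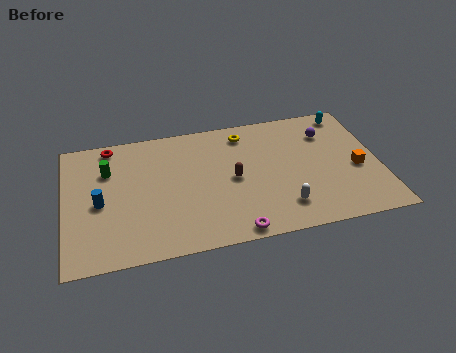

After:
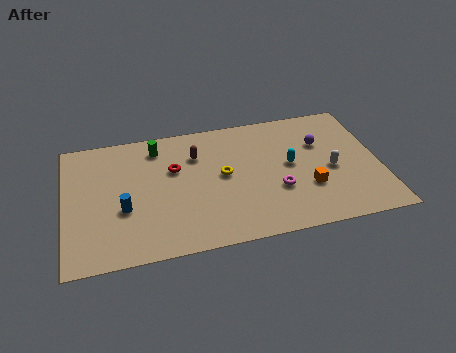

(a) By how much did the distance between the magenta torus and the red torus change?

-3.8

They were about 9.7 units apart before and 5.9 after — 3.8 units closer together.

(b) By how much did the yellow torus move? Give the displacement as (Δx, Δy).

(-1.3, -2.9)

The yellow torus started near (9.5, 7.9) and ended near (8.2, 5.0).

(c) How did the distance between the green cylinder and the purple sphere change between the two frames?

-2.9

Before: roughly 11.5 units apart; after: 8.6. That's 2.9 units closer together.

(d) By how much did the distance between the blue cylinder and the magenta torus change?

+0.3

The distance was about 7.6 in the first image and 7.9 in the second, so they moved 0.3 units further apart.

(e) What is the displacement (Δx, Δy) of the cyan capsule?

(-3.3, -3.3)

The cyan capsule was at about (15.0, 8.3) and moved to about (11.7, 5.0).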